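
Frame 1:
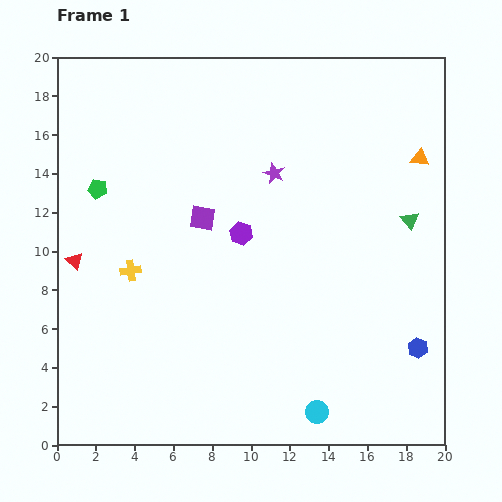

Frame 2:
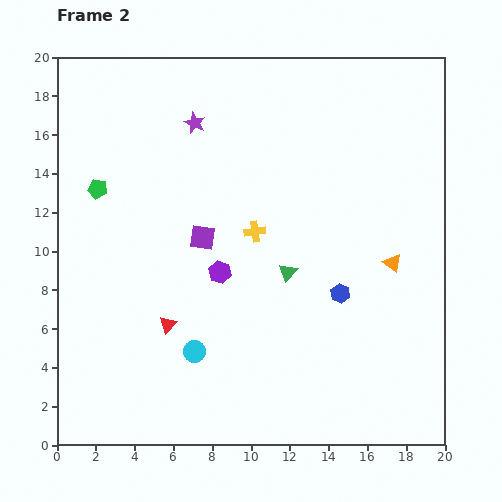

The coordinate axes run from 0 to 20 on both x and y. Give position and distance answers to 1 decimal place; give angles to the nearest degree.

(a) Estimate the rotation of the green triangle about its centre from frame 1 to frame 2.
20° clockwise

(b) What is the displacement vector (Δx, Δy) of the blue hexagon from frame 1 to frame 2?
(-4.0, 2.8)

The blue hexagon was at (18.6, 5.0) in frame 1 and (14.6, 7.8) in frame 2.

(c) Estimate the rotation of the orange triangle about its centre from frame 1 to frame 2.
31° clockwise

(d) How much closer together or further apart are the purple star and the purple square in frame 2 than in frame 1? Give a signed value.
+1.5

Distance in frame 1: 4.4. Distance in frame 2: 5.9.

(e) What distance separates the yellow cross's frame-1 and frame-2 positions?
6.7

The yellow cross moved from (3.8, 9.0) to (10.2, 11.0), a distance of √(6.4² + 2.0²) ≈ 6.7.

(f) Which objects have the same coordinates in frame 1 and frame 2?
the green pentagon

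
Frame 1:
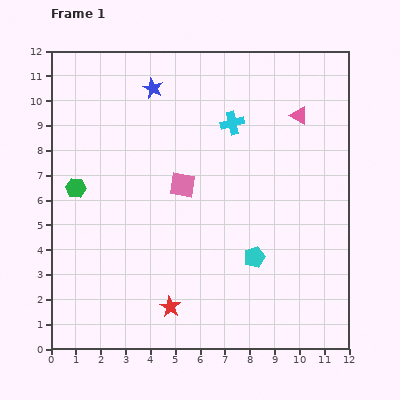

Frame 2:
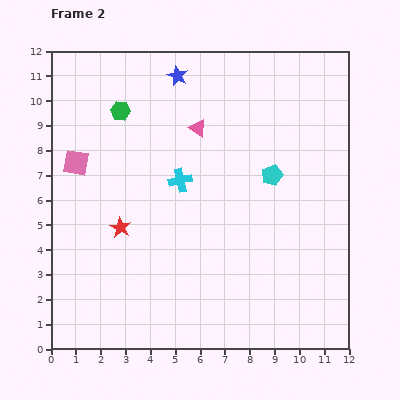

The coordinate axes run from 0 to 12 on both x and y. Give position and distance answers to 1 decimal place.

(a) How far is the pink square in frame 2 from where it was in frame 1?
4.4

The pink square moved from (5.3, 6.6) to (1.0, 7.5), a distance of √(4.3² + 0.9²) ≈ 4.4.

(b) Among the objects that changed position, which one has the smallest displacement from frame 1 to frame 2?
the blue star

(moved 1.1)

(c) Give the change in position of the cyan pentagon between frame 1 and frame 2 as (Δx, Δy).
(0.7, 3.3)

The cyan pentagon was at (8.2, 3.7) in frame 1 and (8.9, 7.0) in frame 2.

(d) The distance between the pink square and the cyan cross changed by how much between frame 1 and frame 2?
+1.1

Distance in frame 1: 3.2. Distance in frame 2: 4.3.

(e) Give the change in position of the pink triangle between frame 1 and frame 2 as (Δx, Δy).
(-4.1, -0.5)

The pink triangle was at (10.0, 9.4) in frame 1 and (5.9, 8.9) in frame 2.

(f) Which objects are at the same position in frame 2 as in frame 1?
none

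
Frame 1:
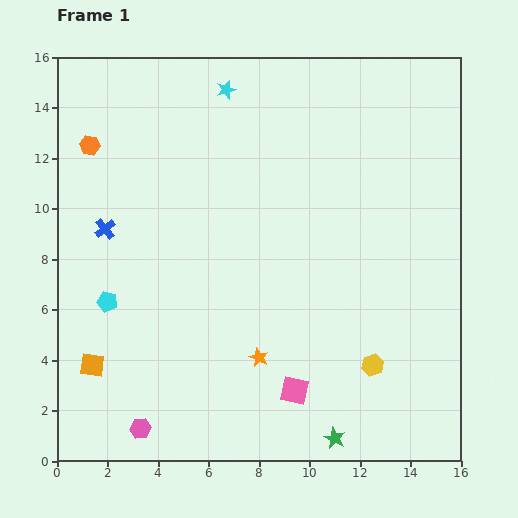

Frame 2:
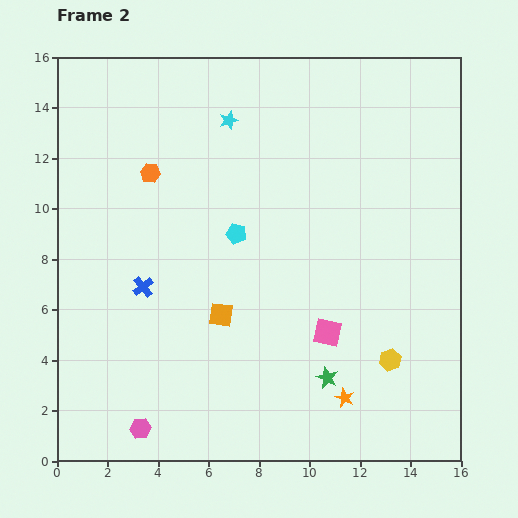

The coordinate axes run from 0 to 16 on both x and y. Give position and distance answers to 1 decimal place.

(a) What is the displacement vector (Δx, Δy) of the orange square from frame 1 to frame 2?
(5.1, 2.0)

The orange square was at (1.4, 3.8) in frame 1 and (6.5, 5.8) in frame 2.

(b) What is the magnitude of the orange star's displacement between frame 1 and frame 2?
3.8

The orange star moved from (8.0, 4.1) to (11.4, 2.5), a distance of √(3.4² + 1.6²) ≈ 3.8.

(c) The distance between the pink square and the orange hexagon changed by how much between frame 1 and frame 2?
-3.2

Distance in frame 1: 12.6. Distance in frame 2: 9.4.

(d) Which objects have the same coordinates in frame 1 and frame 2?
the pink hexagon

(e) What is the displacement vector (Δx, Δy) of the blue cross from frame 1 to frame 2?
(1.5, -2.3)

The blue cross was at (1.9, 9.2) in frame 1 and (3.4, 6.9) in frame 2.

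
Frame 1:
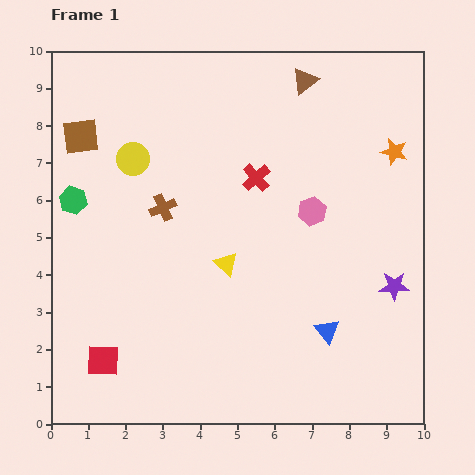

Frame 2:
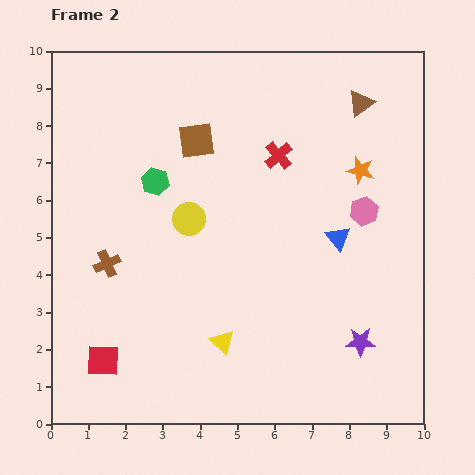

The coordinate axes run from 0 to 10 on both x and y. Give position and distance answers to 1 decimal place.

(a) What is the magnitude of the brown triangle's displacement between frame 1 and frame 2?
1.6

The brown triangle moved from (6.8, 9.2) to (8.3, 8.6), a distance of √(1.5² + 0.6²) ≈ 1.6.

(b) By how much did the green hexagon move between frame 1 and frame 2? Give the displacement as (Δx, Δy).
(2.2, 0.5)

The green hexagon was at (0.6, 6.0) in frame 1 and (2.8, 6.5) in frame 2.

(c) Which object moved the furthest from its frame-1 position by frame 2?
the brown square

(moved 3.1; next 2.5)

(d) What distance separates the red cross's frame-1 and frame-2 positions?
0.8

The red cross moved from (5.5, 6.6) to (6.1, 7.2), a distance of √(0.6² + 0.6²) ≈ 0.8.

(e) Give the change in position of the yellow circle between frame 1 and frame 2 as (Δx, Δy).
(1.5, -1.6)

The yellow circle was at (2.2, 7.1) in frame 1 and (3.7, 5.5) in frame 2.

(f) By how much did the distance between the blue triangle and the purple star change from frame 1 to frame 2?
+0.7

Distance in frame 1: 2.2. Distance in frame 2: 2.9.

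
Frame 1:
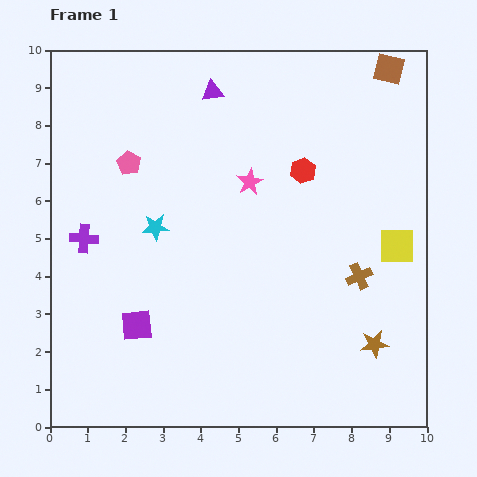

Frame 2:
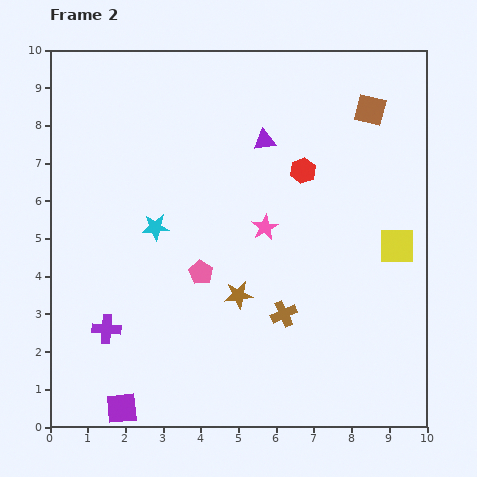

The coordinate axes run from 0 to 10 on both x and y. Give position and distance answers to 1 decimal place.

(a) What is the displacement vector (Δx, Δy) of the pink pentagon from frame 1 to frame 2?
(1.9, -2.9)

The pink pentagon was at (2.1, 7.0) in frame 1 and (4.0, 4.1) in frame 2.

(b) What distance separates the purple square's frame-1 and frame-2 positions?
2.2

The purple square moved from (2.3, 2.7) to (1.9, 0.5), a distance of √(0.4² + 2.2²) ≈ 2.2.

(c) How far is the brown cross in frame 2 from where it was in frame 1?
2.2

The brown cross moved from (8.2, 4.0) to (6.2, 3.0), a distance of √(2.0² + 1.0²) ≈ 2.2.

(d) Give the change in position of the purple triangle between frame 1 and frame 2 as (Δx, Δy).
(1.4, -1.3)

The purple triangle was at (4.3, 8.9) in frame 1 and (5.7, 7.6) in frame 2.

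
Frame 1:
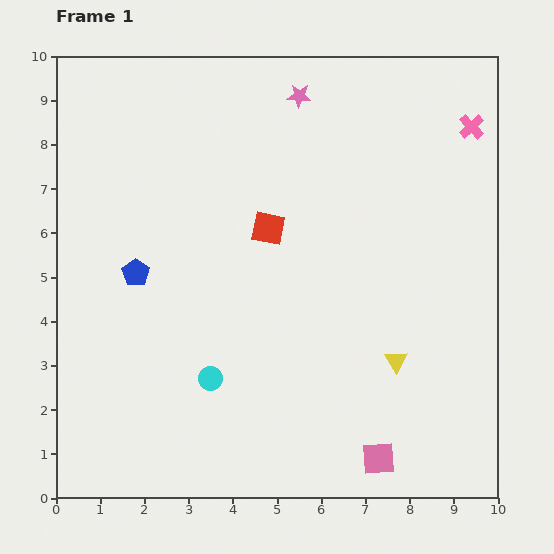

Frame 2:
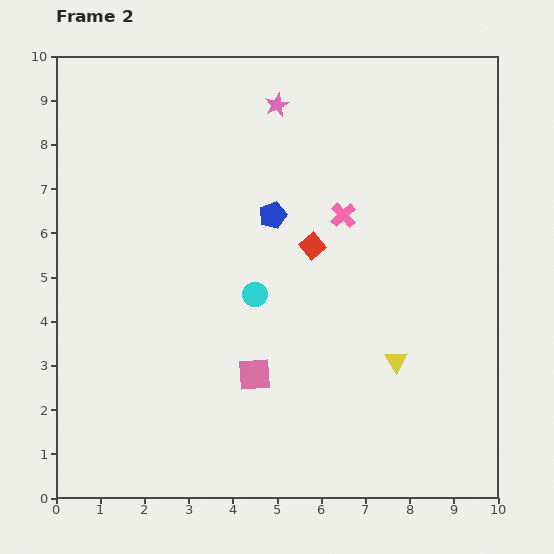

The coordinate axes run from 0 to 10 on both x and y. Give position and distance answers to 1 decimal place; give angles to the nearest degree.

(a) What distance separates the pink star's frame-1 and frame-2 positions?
0.5

The pink star moved from (5.5, 9.1) to (5.0, 8.9), a distance of √(0.5² + 0.2²) ≈ 0.5.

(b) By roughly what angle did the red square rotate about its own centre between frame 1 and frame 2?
39° clockwise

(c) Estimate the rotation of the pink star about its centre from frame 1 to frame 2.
29° counter-clockwise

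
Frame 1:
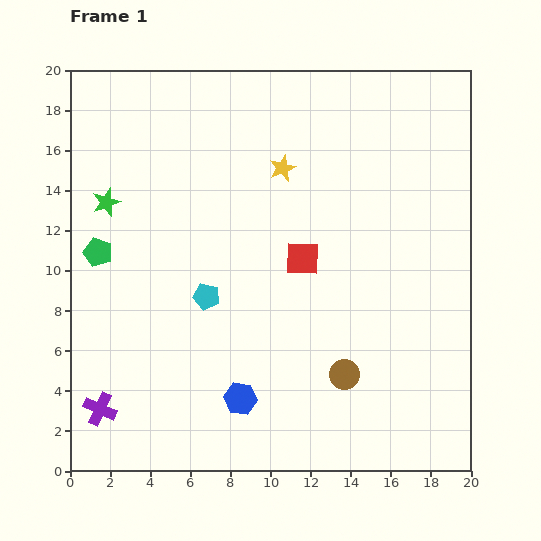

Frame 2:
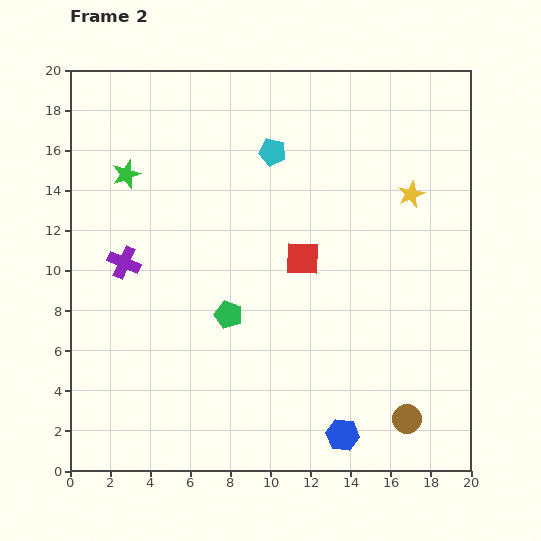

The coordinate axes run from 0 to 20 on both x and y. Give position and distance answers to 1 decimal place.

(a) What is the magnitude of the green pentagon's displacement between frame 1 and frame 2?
7.2

The green pentagon moved from (1.4, 10.9) to (7.9, 7.8), a distance of √(6.5² + 3.1²) ≈ 7.2.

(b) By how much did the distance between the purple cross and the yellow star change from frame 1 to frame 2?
-0.4

Distance in frame 1: 15.1. Distance in frame 2: 14.7.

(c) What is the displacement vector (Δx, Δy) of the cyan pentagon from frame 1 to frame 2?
(3.3, 7.2)

The cyan pentagon was at (6.8, 8.7) in frame 1 and (10.1, 15.9) in frame 2.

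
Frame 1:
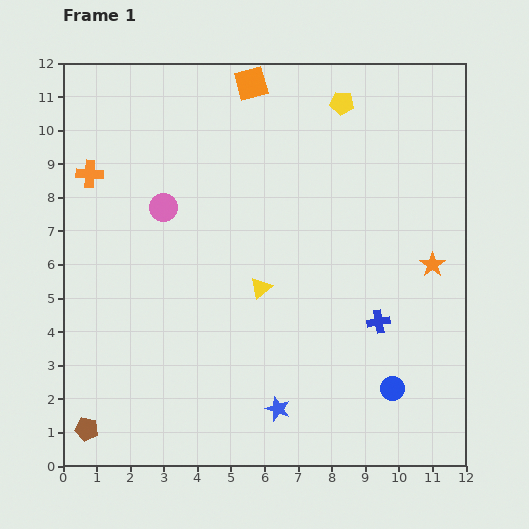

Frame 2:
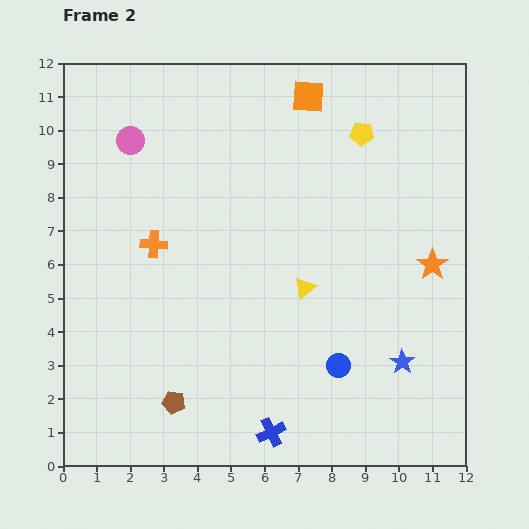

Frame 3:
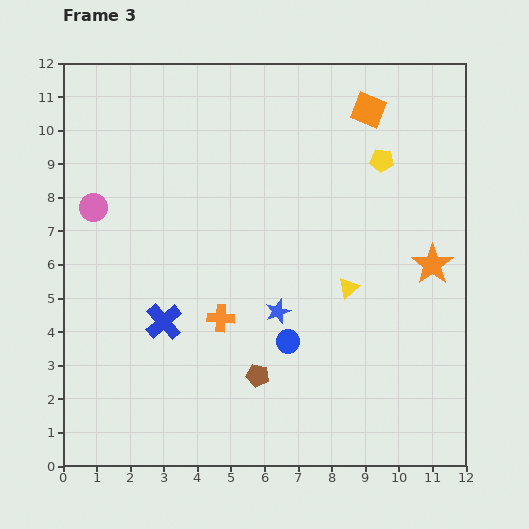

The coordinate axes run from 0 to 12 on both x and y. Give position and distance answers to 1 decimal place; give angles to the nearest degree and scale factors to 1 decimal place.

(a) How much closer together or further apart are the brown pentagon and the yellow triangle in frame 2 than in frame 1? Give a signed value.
-1.5

Distance in frame 1: 6.7. Distance in frame 2: 5.2.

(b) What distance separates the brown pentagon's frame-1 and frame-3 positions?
5.3

The brown pentagon moved from (0.7, 1.1) to (5.8, 2.7), a distance of √(5.1² + 1.6²) ≈ 5.3.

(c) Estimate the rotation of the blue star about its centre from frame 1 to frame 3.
31° clockwise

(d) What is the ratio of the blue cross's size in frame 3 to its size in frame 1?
1.6×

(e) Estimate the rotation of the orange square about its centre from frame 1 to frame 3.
37° clockwise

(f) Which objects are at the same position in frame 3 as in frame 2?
the orange star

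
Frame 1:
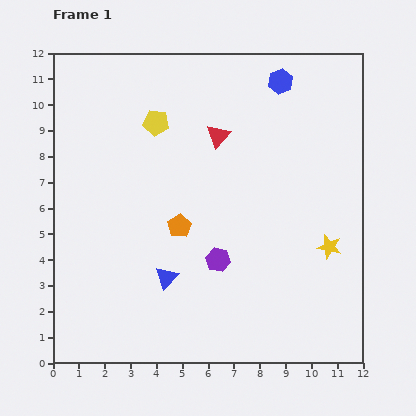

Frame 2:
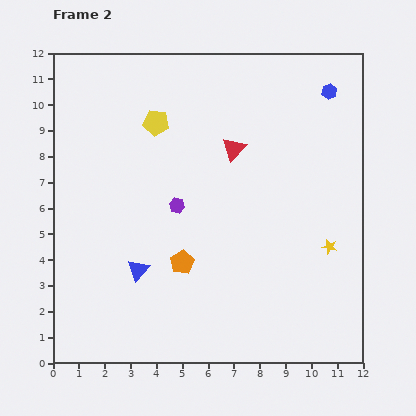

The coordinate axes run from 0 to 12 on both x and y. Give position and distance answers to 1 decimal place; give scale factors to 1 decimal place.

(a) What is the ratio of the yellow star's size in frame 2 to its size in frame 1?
0.6×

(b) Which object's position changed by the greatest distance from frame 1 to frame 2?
the purple hexagon

(moved 2.6; next 1.9)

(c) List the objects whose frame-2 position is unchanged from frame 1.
the yellow pentagon, the yellow star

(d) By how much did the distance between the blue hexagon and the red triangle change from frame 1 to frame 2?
+1.1

Distance in frame 1: 3.2. Distance in frame 2: 4.3.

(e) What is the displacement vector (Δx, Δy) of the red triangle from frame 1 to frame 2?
(0.6, -0.5)

The red triangle was at (6.4, 8.8) in frame 1 and (7.0, 8.3) in frame 2.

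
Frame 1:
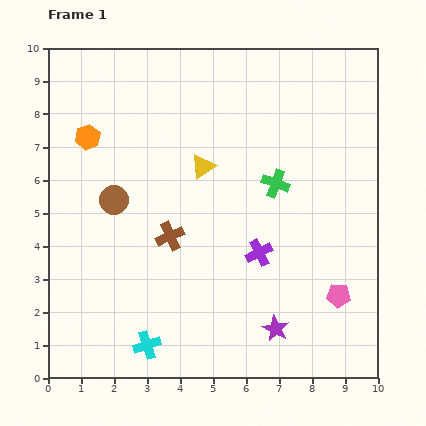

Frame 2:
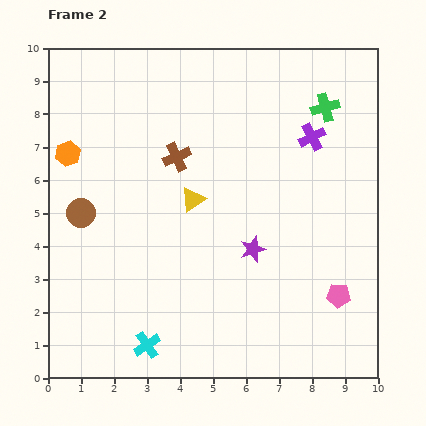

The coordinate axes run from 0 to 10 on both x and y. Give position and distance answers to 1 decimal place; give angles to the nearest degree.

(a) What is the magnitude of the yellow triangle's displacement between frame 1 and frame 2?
1.0

The yellow triangle moved from (4.7, 6.4) to (4.4, 5.4), a distance of √(0.3² + 1.0²) ≈ 1.0.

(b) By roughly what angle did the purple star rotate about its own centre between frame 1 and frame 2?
27° clockwise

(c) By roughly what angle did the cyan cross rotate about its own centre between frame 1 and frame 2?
15° counter-clockwise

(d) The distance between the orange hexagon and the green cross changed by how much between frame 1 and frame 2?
+2.0

Distance in frame 1: 5.9. Distance in frame 2: 7.9.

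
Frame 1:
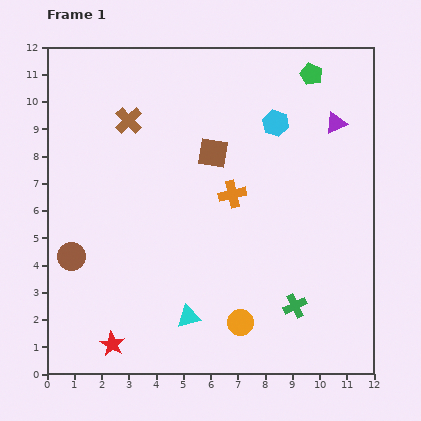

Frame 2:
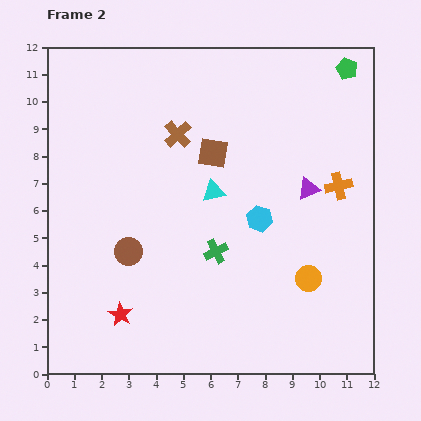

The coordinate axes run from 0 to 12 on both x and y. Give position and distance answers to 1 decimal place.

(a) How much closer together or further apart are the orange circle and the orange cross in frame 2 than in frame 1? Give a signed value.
-1.1

Distance in frame 1: 4.7. Distance in frame 2: 3.6.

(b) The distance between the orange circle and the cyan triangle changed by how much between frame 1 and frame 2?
+2.8

Distance in frame 1: 1.9. Distance in frame 2: 4.7.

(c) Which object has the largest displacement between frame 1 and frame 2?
the cyan triangle

(moved 4.7; next 3.9)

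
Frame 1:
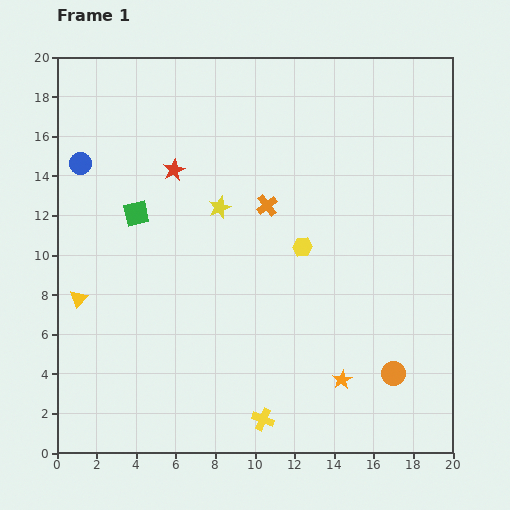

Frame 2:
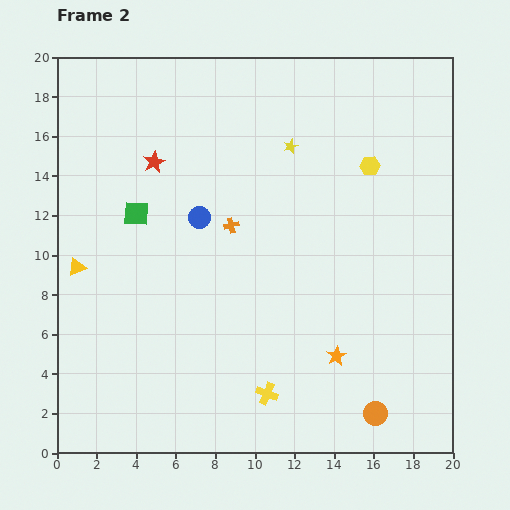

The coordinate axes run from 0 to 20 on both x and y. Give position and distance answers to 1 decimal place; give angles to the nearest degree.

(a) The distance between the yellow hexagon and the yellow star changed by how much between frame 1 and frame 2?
-0.6

Distance in frame 1: 4.7. Distance in frame 2: 4.1.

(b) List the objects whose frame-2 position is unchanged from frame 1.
the green square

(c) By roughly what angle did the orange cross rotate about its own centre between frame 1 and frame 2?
25° clockwise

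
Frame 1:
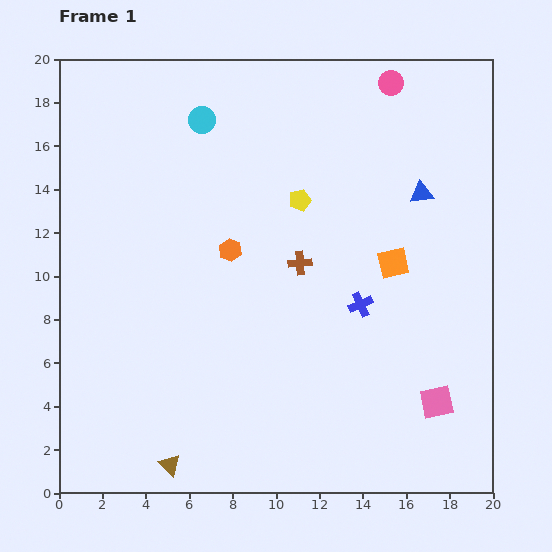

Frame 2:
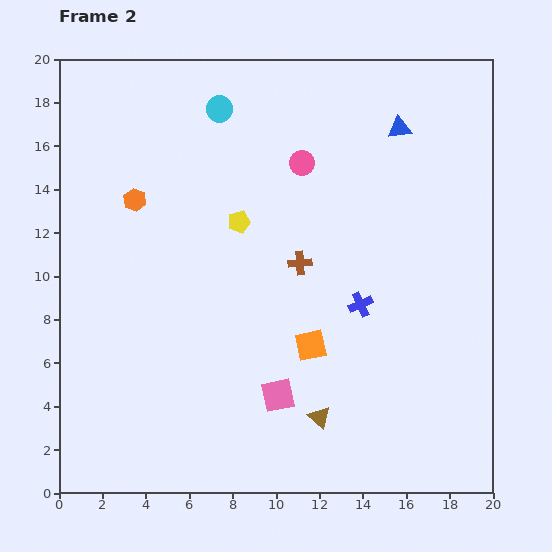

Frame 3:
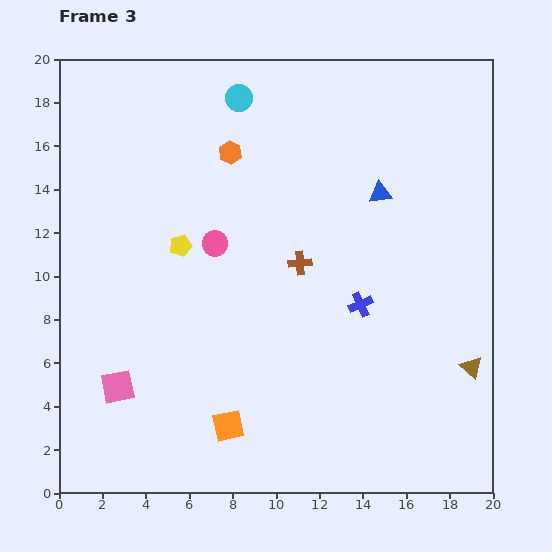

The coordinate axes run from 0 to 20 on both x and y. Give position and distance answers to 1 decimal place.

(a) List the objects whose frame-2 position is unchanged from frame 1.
the brown cross, the blue cross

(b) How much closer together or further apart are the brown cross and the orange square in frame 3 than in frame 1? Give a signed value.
+3.9

Distance in frame 1: 4.3. Distance in frame 3: 8.2.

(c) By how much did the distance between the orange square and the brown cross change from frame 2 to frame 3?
+4.4

Distance in frame 2: 3.8. Distance in frame 3: 8.2.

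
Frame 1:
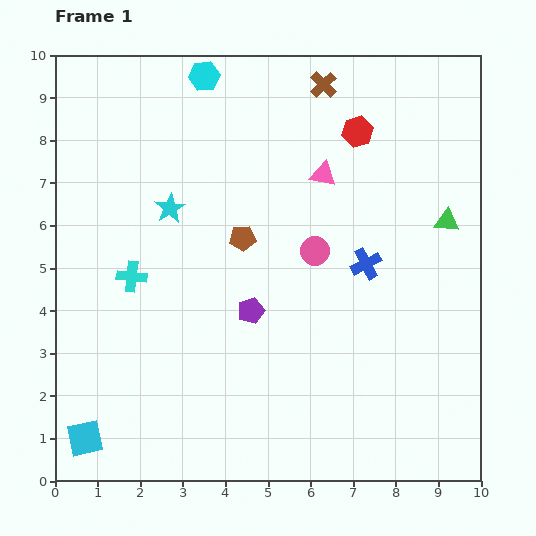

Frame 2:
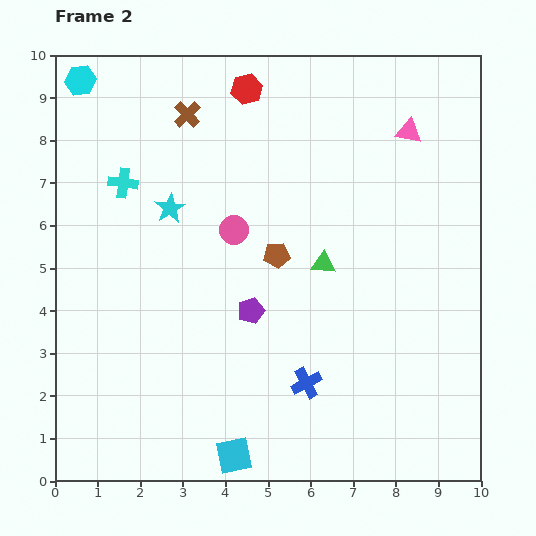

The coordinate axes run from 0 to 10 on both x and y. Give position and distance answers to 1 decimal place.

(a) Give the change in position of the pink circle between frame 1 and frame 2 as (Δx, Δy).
(-1.9, 0.5)

The pink circle was at (6.1, 5.4) in frame 1 and (4.2, 5.9) in frame 2.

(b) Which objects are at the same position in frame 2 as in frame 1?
the cyan star, the purple pentagon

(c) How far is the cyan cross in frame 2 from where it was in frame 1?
2.2

The cyan cross moved from (1.8, 4.8) to (1.6, 7.0), a distance of √(0.2² + 2.2²) ≈ 2.2.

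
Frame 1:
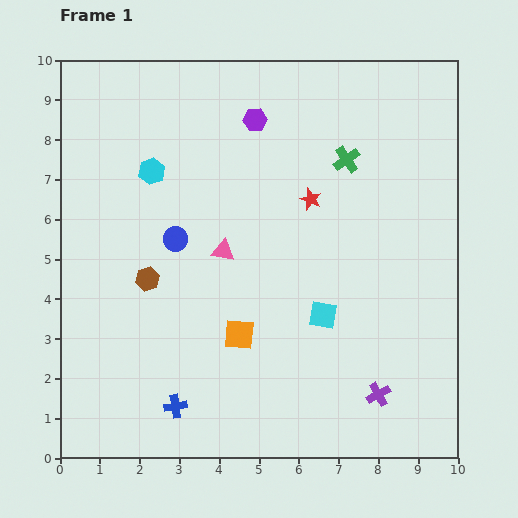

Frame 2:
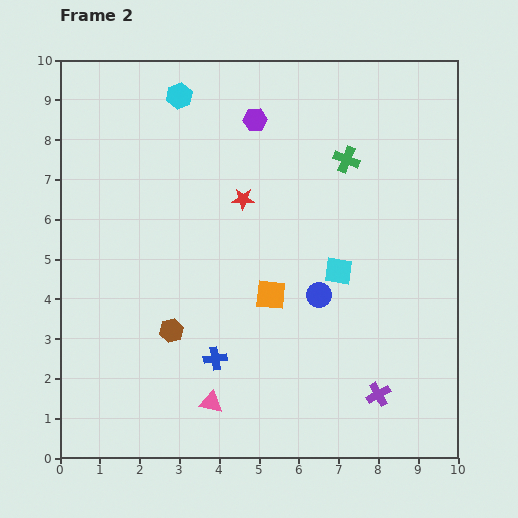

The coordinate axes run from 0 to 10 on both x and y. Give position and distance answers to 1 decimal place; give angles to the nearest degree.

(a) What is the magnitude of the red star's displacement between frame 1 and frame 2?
1.7

The red star moved from (6.3, 6.5) to (4.6, 6.5), a distance of √(1.7² + 0.0²) ≈ 1.7.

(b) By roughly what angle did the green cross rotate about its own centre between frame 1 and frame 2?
34° counter-clockwise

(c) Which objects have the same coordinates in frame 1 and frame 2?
the purple hexagon, the purple cross, the green cross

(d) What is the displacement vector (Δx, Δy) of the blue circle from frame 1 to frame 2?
(3.6, -1.4)

The blue circle was at (2.9, 5.5) in frame 1 and (6.5, 4.1) in frame 2.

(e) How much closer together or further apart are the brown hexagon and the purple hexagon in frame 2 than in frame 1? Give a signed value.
+0.9

Distance in frame 1: 4.8. Distance in frame 2: 5.7.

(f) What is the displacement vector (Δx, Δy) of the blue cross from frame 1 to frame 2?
(1.0, 1.2)

The blue cross was at (2.9, 1.3) in frame 1 and (3.9, 2.5) in frame 2.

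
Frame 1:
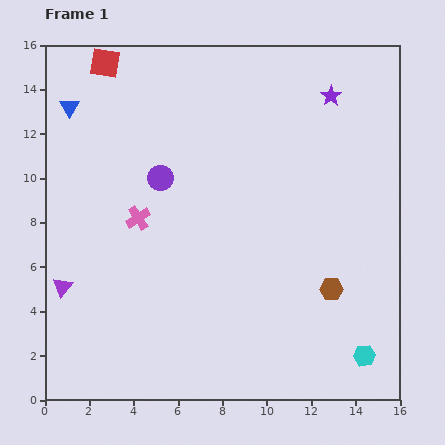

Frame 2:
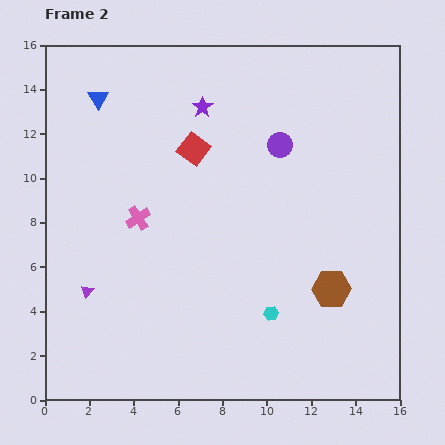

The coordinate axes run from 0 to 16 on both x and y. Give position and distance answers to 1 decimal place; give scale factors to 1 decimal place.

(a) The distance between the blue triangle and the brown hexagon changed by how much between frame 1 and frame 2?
-0.8

Distance in frame 1: 14.4. Distance in frame 2: 13.6.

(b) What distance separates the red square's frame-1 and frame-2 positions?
5.6

The red square moved from (2.7, 15.2) to (6.7, 11.3), a distance of √(4.0² + 3.9²) ≈ 5.6.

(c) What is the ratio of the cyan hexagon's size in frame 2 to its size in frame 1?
0.6×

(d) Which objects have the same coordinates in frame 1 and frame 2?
the pink cross, the brown hexagon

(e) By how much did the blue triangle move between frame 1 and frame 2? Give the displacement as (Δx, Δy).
(1.3, 0.4)

The blue triangle was at (1.1, 13.2) in frame 1 and (2.4, 13.6) in frame 2.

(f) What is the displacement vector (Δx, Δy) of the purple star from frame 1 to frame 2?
(-5.8, -0.5)

The purple star was at (12.9, 13.7) in frame 1 and (7.1, 13.2) in frame 2.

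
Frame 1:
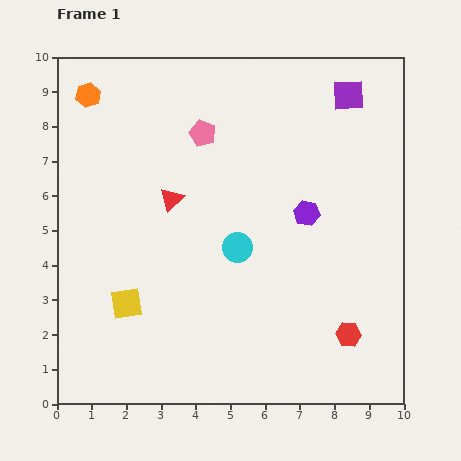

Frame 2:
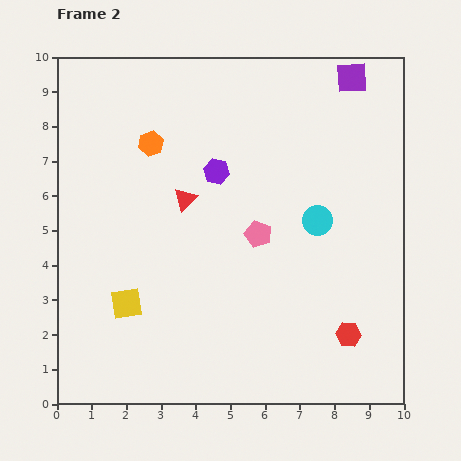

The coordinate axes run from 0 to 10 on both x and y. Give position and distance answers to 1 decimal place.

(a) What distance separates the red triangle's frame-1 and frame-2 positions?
0.4

The red triangle moved from (3.3, 5.9) to (3.7, 5.9), a distance of √(0.4² + 0.0²) ≈ 0.4.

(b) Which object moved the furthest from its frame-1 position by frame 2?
the pink pentagon

(moved 3.3; next 2.9)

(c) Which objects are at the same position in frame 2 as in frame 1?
the yellow square, the red hexagon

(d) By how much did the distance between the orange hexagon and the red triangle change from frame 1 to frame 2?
-1.9

Distance in frame 1: 3.8. Distance in frame 2: 1.9.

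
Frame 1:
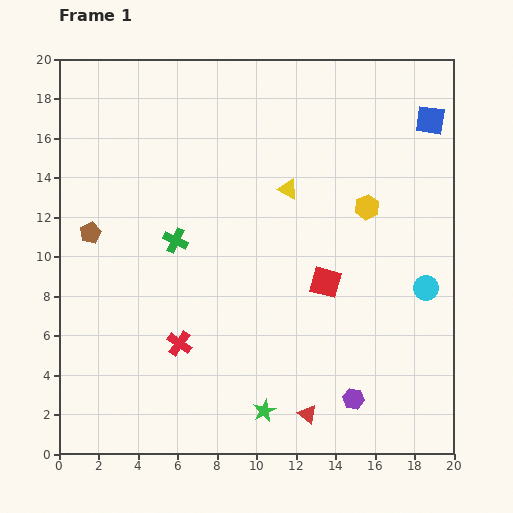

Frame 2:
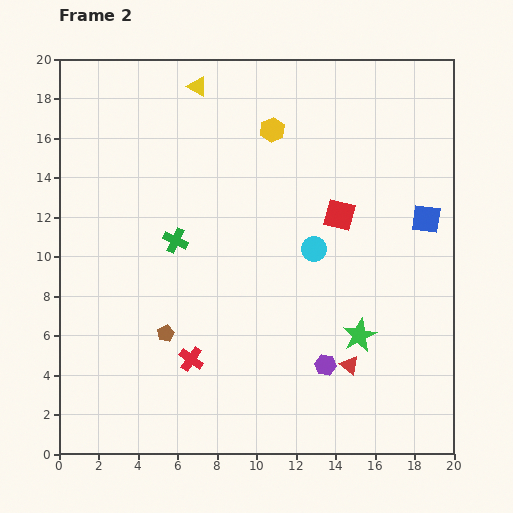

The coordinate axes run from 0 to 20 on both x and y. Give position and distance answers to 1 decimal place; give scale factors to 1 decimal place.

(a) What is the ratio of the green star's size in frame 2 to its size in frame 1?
1.5×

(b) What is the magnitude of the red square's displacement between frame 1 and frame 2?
3.5

The red square moved from (13.5, 8.7) to (14.2, 12.1), a distance of √(0.7² + 3.4²) ≈ 3.5.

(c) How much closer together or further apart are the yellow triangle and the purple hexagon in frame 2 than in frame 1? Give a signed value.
+4.4

Distance in frame 1: 11.1. Distance in frame 2: 15.5.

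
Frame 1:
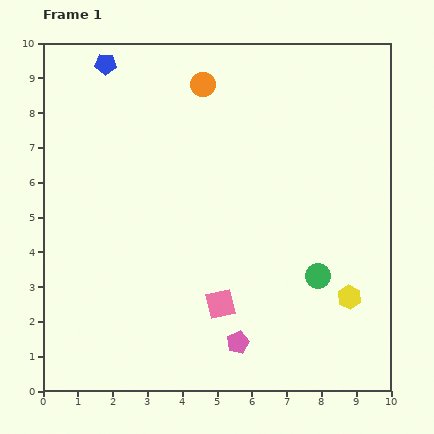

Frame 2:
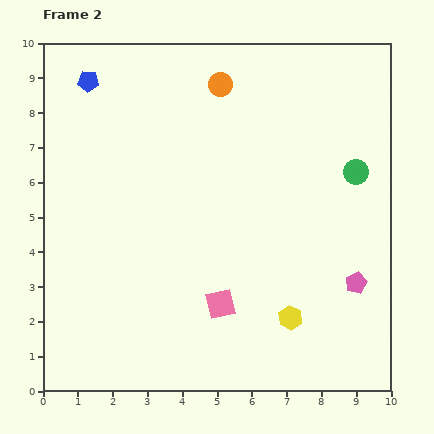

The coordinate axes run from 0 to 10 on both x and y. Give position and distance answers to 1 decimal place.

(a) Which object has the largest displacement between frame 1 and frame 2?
the pink pentagon

(moved 3.8; next 3.2)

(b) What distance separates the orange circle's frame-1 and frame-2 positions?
0.5

The orange circle moved from (4.6, 8.8) to (5.1, 8.8), a distance of √(0.5² + 0.0²) ≈ 0.5.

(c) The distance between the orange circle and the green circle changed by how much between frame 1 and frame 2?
-1.8

Distance in frame 1: 6.4. Distance in frame 2: 4.6.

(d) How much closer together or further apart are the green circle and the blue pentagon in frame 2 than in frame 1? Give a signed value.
-0.5

Distance in frame 1: 8.6. Distance in frame 2: 8.1.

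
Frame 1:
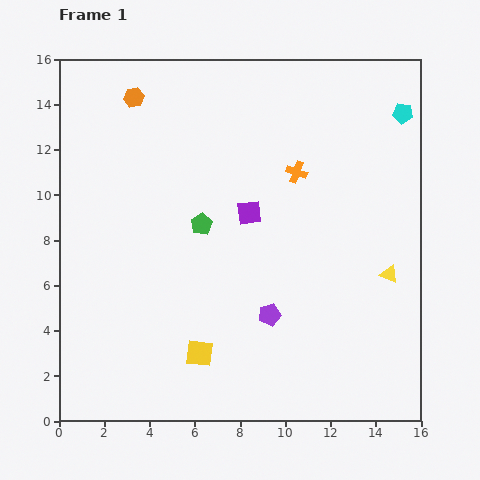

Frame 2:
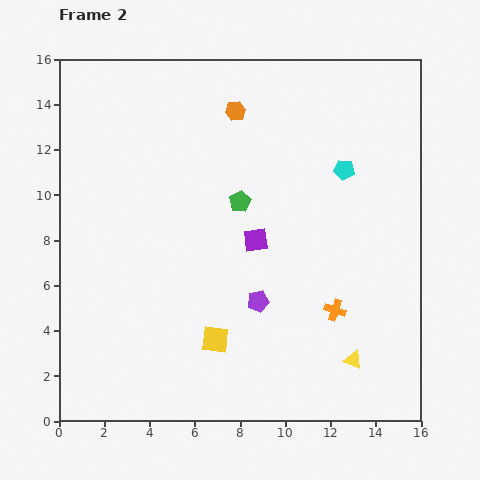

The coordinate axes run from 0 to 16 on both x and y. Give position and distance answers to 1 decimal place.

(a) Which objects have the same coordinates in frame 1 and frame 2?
none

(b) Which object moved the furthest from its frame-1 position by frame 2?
the orange cross

(moved 6.3; next 4.5)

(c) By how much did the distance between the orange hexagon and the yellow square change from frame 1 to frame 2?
-1.6

Distance in frame 1: 11.7. Distance in frame 2: 10.1.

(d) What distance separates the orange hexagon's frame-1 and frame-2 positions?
4.5

The orange hexagon moved from (3.3, 14.3) to (7.8, 13.7), a distance of √(4.5² + 0.6²) ≈ 4.5.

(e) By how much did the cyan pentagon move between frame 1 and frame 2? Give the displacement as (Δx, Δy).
(-2.6, -2.5)

The cyan pentagon was at (15.2, 13.6) in frame 1 and (12.6, 11.1) in frame 2.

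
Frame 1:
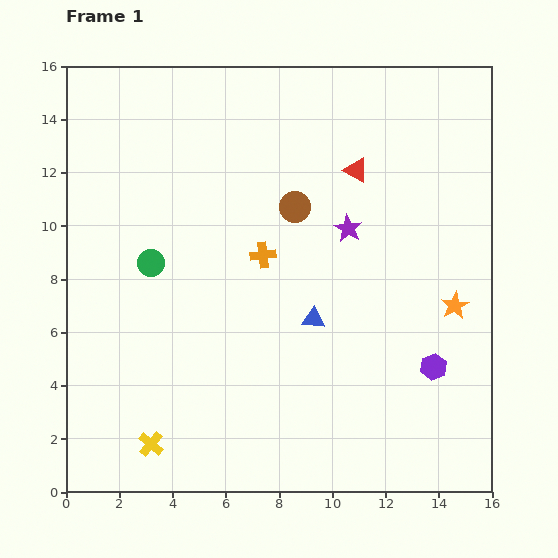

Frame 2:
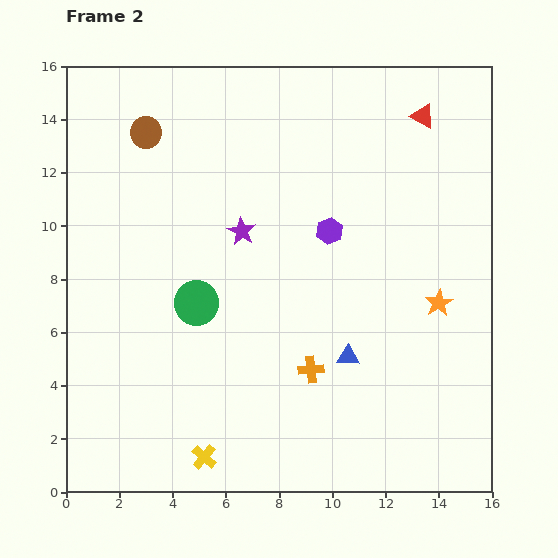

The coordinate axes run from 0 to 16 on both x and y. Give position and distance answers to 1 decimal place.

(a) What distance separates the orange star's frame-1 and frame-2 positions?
0.6

The orange star moved from (14.6, 7.0) to (14.0, 7.1), a distance of √(0.6² + 0.1²) ≈ 0.6.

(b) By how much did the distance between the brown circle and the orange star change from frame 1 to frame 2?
+5.7

Distance in frame 1: 7.0. Distance in frame 2: 12.7.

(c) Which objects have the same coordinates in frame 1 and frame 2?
none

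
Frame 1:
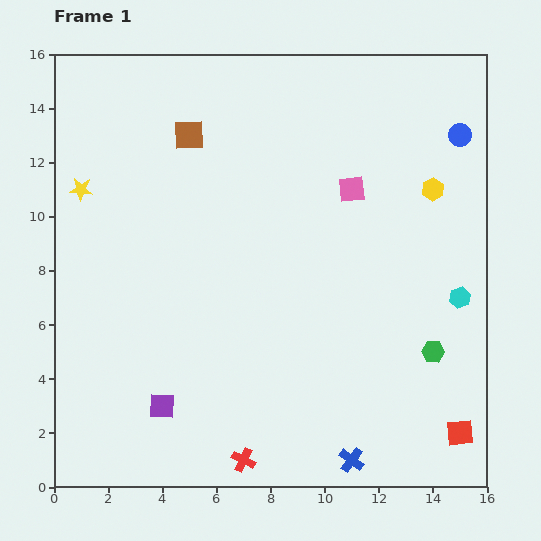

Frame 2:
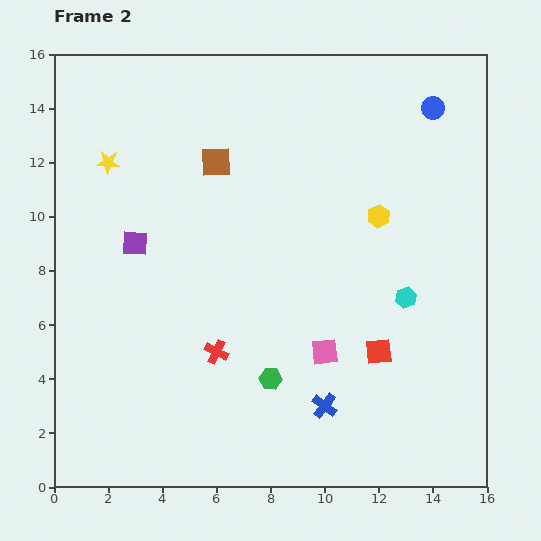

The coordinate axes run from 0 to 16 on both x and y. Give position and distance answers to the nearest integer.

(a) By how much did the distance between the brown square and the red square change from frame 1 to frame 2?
-6

Distance in frame 1: 15. Distance in frame 2: 9.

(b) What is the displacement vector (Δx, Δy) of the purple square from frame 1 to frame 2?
(-1, 6)

The purple square was at (4, 3) in frame 1 and (3, 9) in frame 2.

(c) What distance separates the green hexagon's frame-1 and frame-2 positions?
6

The green hexagon moved from (14, 5) to (8, 4), a distance of √(6² + 1²) ≈ 6.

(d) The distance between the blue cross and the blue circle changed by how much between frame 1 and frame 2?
-1

Distance in frame 1: 13. Distance in frame 2: 12.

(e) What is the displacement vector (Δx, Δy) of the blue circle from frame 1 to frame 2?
(-1, 1)

The blue circle was at (15, 13) in frame 1 and (14, 14) in frame 2.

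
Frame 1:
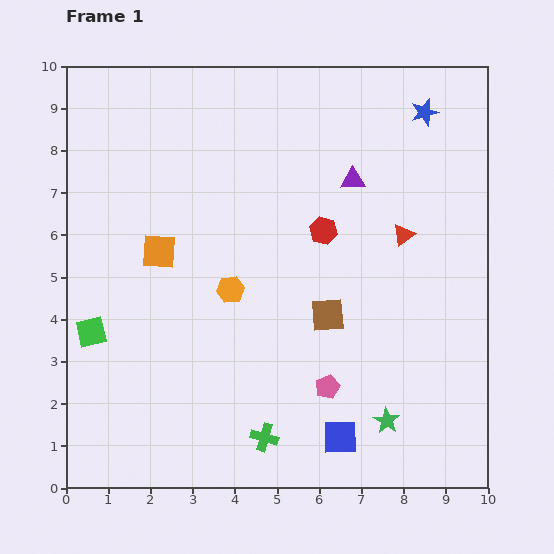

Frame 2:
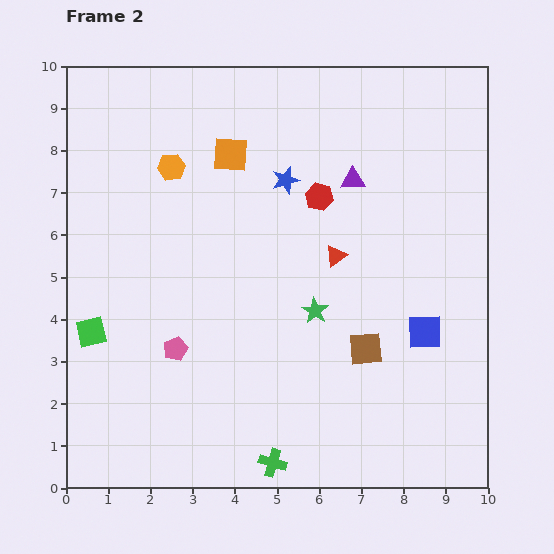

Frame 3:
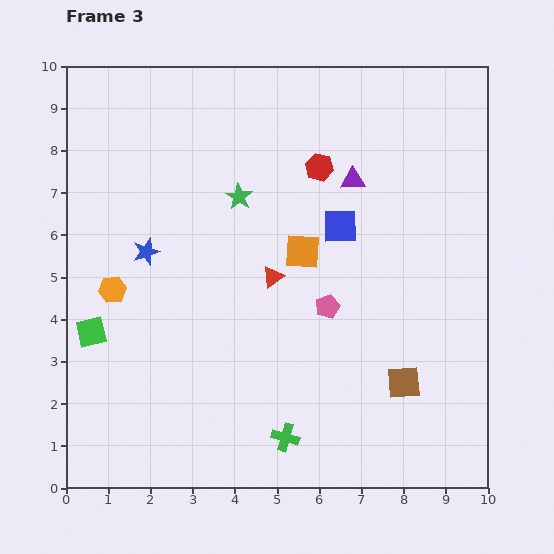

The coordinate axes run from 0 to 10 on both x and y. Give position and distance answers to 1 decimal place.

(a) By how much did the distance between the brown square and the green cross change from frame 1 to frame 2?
+0.2

Distance in frame 1: 3.3. Distance in frame 2: 3.5.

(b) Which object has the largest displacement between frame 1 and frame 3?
the blue star

(moved 7.4; next 6.4)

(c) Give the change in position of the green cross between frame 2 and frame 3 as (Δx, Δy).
(0.3, 0.6)

The green cross was at (4.9, 0.6) in frame 2 and (5.2, 1.2) in frame 3.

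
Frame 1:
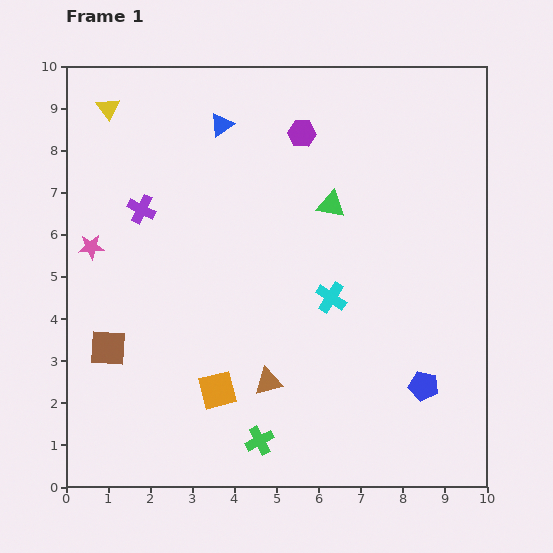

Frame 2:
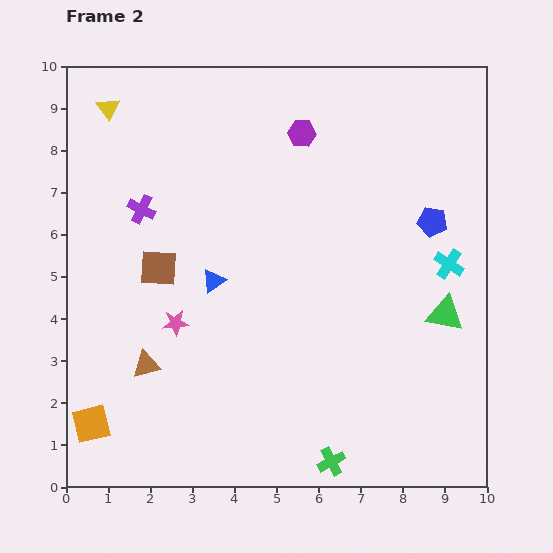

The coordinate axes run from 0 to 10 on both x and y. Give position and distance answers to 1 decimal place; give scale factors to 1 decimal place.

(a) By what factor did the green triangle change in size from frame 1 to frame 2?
1.4×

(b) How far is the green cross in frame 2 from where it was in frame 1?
1.8

The green cross moved from (4.6, 1.1) to (6.3, 0.6), a distance of √(1.7² + 0.5²) ≈ 1.8.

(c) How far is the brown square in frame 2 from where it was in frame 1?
2.2

The brown square moved from (1.0, 3.3) to (2.2, 5.2), a distance of √(1.2² + 1.9²) ≈ 2.2.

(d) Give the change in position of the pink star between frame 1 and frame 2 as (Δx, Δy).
(2.0, -1.8)

The pink star was at (0.6, 5.7) in frame 1 and (2.6, 3.9) in frame 2.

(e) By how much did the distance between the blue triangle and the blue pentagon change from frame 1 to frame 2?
-2.4

Distance in frame 1: 7.8. Distance in frame 2: 5.4.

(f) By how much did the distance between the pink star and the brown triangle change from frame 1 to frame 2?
-4.1

Distance in frame 1: 5.3. Distance in frame 2: 1.2.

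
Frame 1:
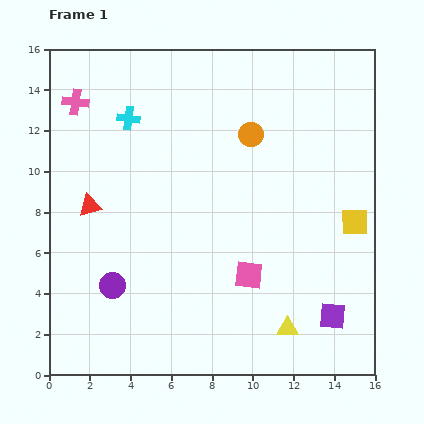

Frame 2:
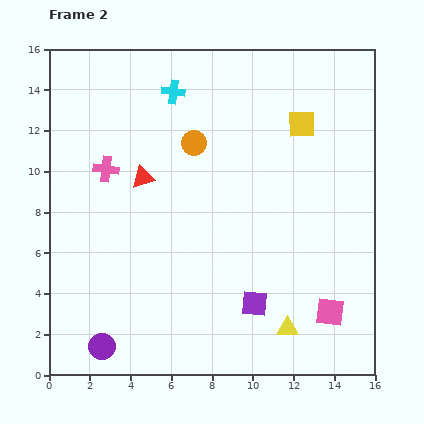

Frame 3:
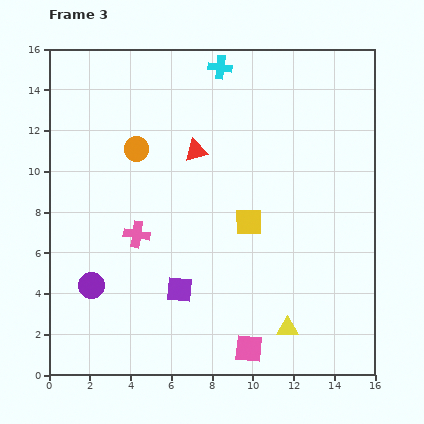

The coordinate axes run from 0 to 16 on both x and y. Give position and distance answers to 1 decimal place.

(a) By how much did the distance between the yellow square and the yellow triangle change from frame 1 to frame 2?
+3.8

Distance in frame 1: 6.2. Distance in frame 2: 10.0.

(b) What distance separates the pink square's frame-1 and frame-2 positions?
4.4

The pink square moved from (9.8, 4.9) to (13.8, 3.1), a distance of √(4.0² + 1.8²) ≈ 4.4.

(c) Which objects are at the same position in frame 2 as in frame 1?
the yellow triangle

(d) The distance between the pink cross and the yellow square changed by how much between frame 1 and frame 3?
-9.4

Distance in frame 1: 14.9. Distance in frame 3: 5.5.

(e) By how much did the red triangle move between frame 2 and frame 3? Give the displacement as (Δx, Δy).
(2.6, 1.3)

The red triangle was at (4.6, 9.7) in frame 2 and (7.2, 11.0) in frame 3.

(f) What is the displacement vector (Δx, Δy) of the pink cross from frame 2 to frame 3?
(1.5, -3.2)

The pink cross was at (2.8, 10.1) in frame 2 and (4.3, 6.9) in frame 3.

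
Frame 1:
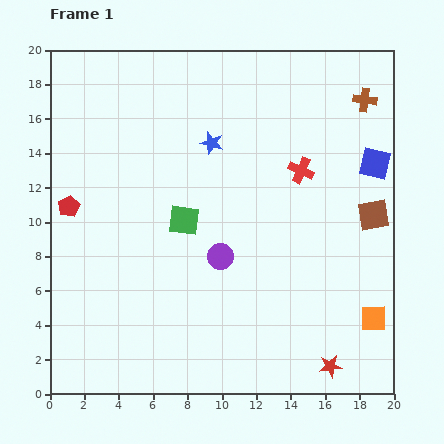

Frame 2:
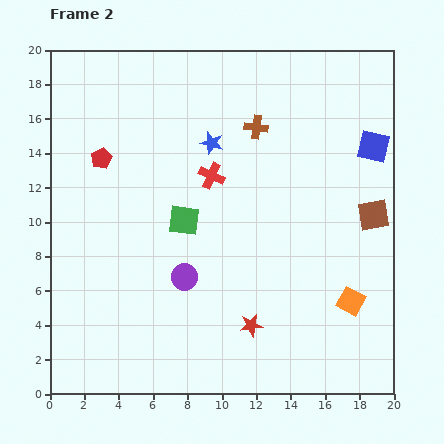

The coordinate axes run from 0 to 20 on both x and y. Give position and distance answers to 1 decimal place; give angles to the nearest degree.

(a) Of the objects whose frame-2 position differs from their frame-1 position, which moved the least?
the blue square

(moved 1.0)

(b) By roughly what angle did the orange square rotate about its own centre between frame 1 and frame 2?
29° clockwise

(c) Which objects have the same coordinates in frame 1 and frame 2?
the green square, the brown square, the blue star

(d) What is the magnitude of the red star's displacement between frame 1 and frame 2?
5.2

The red star moved from (16.3, 1.6) to (11.7, 4.0), a distance of √(4.6² + 2.4²) ≈ 5.2.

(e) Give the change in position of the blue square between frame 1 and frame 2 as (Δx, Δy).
(-0.1, 1.0)

The blue square was at (18.9, 13.4) in frame 1 and (18.8, 14.4) in frame 2.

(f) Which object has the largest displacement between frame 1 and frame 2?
the brown cross

(moved 6.5; next 5.2)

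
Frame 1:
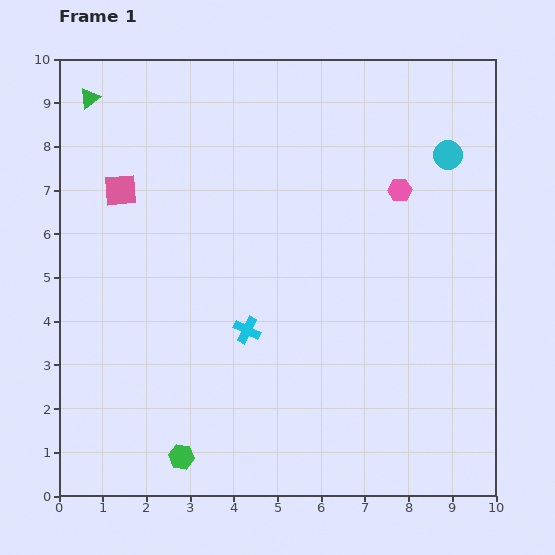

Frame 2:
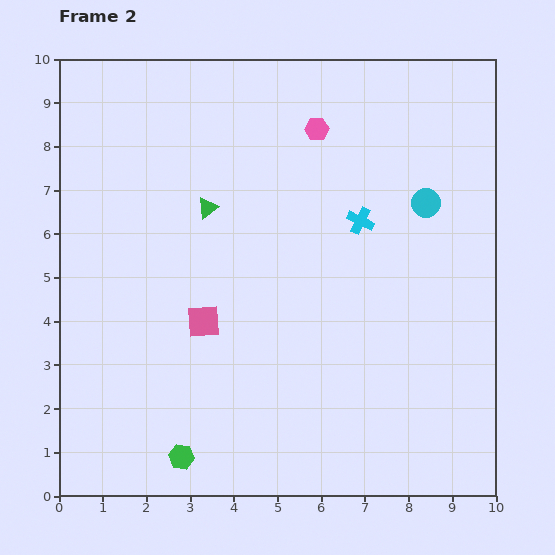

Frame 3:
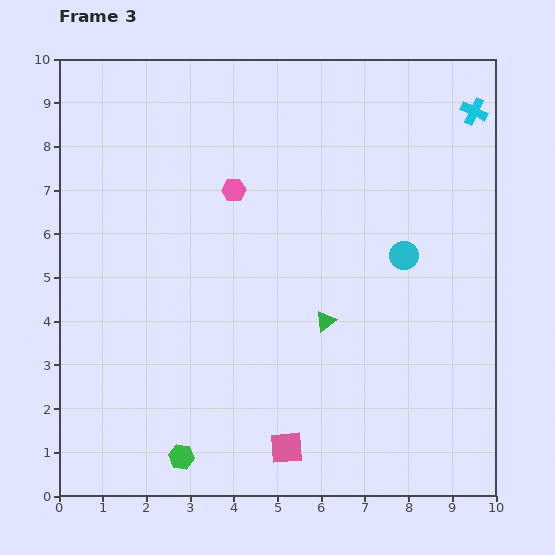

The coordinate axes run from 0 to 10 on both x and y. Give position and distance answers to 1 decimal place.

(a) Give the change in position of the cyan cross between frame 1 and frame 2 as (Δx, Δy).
(2.6, 2.5)

The cyan cross was at (4.3, 3.8) in frame 1 and (6.9, 6.3) in frame 2.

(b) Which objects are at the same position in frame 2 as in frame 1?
the green hexagon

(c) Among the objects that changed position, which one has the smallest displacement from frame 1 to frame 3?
the cyan circle

(moved 2.5)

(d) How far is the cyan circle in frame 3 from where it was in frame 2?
1.3

The cyan circle moved from (8.4, 6.7) to (7.9, 5.5), a distance of √(0.5² + 1.2²) ≈ 1.3.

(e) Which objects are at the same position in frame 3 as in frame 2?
the green hexagon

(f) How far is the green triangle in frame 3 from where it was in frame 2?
3.7

The green triangle moved from (3.4, 6.6) to (6.1, 4.0), a distance of √(2.7² + 2.6²) ≈ 3.7.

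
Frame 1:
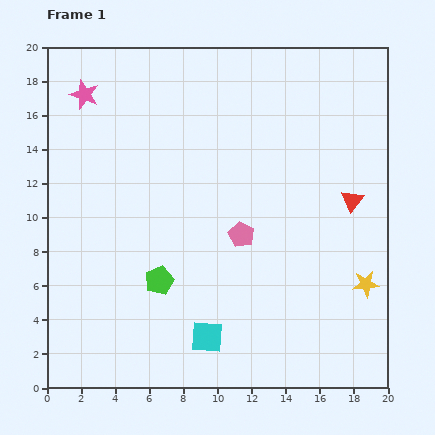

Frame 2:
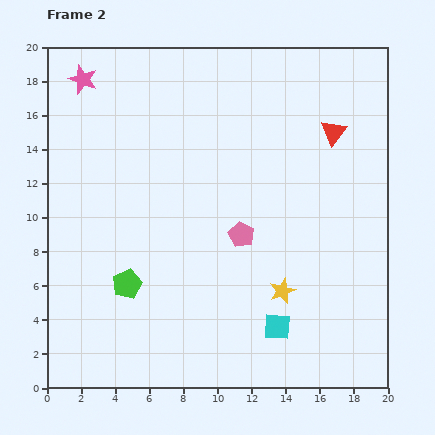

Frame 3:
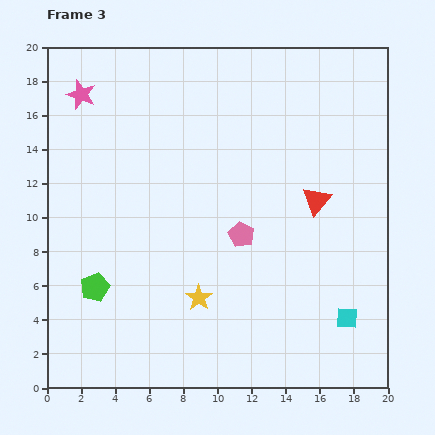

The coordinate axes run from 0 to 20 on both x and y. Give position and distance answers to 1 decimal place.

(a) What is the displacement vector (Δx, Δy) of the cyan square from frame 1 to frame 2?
(4.1, 0.6)

The cyan square was at (9.4, 3.0) in frame 1 and (13.5, 3.6) in frame 2.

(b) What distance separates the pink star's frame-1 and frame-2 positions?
0.9

The pink star moved from (2.2, 17.2) to (2.1, 18.1), a distance of √(0.1² + 0.9²) ≈ 0.9.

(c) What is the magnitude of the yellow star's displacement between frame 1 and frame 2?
4.9

The yellow star moved from (18.7, 6.1) to (13.8, 5.7), a distance of √(4.9² + 0.4²) ≈ 4.9.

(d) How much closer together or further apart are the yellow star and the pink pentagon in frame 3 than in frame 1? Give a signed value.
-3.4

Distance in frame 1: 7.9. Distance in frame 3: 4.5.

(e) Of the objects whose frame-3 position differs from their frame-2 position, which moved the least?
the pink star

(moved 0.9)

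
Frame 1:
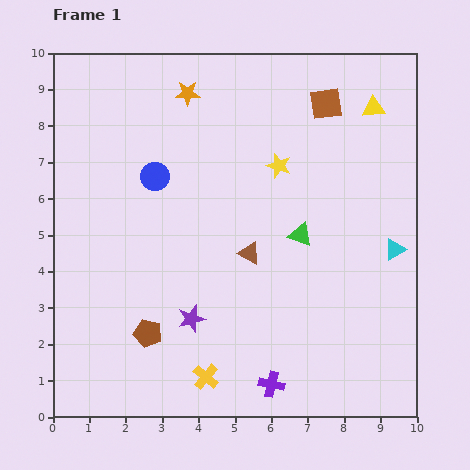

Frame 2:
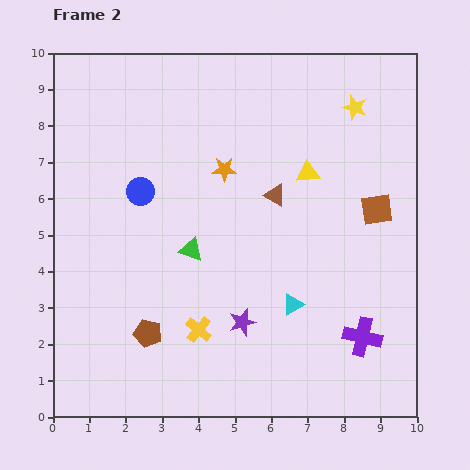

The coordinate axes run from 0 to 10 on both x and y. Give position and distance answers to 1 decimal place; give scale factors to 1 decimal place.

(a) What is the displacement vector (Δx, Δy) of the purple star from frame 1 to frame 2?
(1.4, -0.1)

The purple star was at (3.8, 2.7) in frame 1 and (5.2, 2.6) in frame 2.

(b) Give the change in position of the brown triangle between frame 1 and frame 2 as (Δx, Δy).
(0.7, 1.6)

The brown triangle was at (5.4, 4.5) in frame 1 and (6.1, 6.1) in frame 2.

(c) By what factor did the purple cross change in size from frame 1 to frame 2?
1.5×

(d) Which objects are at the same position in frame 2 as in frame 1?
the brown pentagon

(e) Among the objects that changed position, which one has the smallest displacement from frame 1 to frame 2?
the blue circle

(moved 0.6)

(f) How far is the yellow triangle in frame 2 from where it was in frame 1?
2.5

The yellow triangle moved from (8.8, 8.5) to (7.0, 6.7), a distance of √(1.8² + 1.8²) ≈ 2.5.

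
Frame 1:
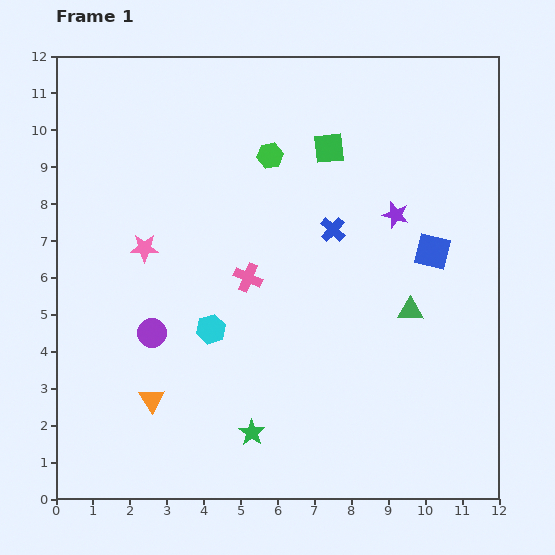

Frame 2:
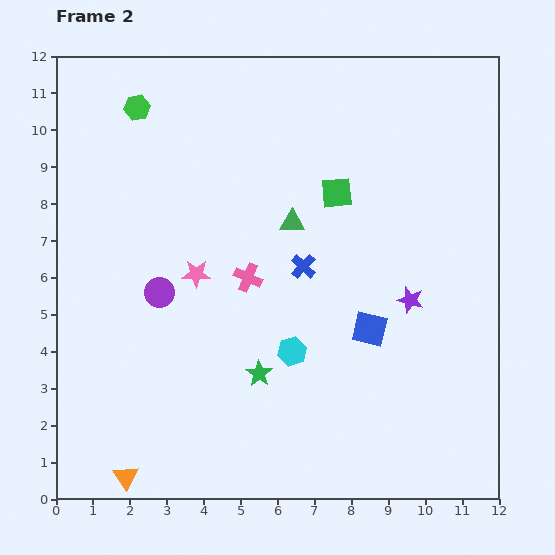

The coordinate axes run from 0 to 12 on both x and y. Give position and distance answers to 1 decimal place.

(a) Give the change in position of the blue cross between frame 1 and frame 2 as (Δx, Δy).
(-0.8, -1.0)

The blue cross was at (7.5, 7.3) in frame 1 and (6.7, 6.3) in frame 2.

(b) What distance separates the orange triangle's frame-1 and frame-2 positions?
2.2

The orange triangle moved from (2.6, 2.7) to (1.9, 0.6), a distance of √(0.7² + 2.1²) ≈ 2.2.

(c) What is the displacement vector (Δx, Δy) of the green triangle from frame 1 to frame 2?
(-3.2, 2.4)

The green triangle was at (9.6, 5.1) in frame 1 and (6.4, 7.5) in frame 2.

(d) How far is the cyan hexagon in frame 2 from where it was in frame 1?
2.3

The cyan hexagon moved from (4.2, 4.6) to (6.4, 4.0), a distance of √(2.2² + 0.6²) ≈ 2.3.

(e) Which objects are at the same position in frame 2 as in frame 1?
the pink cross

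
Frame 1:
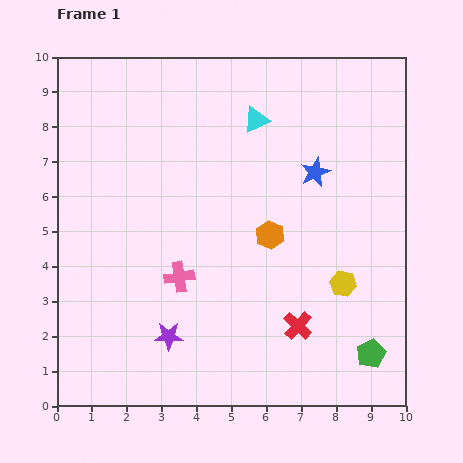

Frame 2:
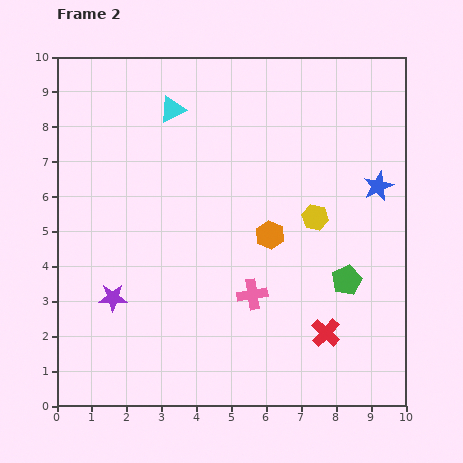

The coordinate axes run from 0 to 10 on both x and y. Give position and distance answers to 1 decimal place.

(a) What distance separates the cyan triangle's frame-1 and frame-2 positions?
2.4

The cyan triangle moved from (5.7, 8.2) to (3.3, 8.5), a distance of √(2.4² + 0.3²) ≈ 2.4.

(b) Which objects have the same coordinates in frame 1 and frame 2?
the orange hexagon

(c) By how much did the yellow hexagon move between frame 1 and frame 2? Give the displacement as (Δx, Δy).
(-0.8, 1.9)

The yellow hexagon was at (8.2, 3.5) in frame 1 and (7.4, 5.4) in frame 2.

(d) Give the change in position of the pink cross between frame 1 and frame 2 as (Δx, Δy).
(2.1, -0.5)

The pink cross was at (3.5, 3.7) in frame 1 and (5.6, 3.2) in frame 2.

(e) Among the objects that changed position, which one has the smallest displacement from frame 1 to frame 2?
the red cross

(moved 0.8)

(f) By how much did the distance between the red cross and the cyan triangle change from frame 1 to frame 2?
+1.8

Distance in frame 1: 6.0. Distance in frame 2: 7.8.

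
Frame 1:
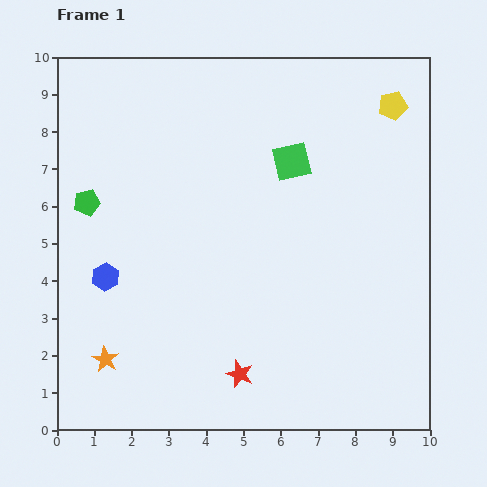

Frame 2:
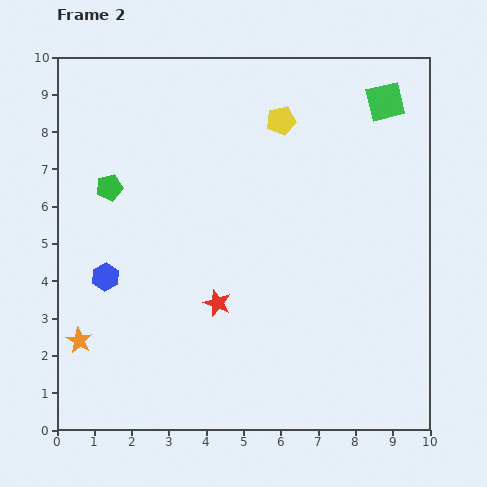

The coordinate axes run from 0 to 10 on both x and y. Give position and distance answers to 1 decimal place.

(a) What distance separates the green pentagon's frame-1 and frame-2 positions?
0.7

The green pentagon moved from (0.8, 6.1) to (1.4, 6.5), a distance of √(0.6² + 0.4²) ≈ 0.7.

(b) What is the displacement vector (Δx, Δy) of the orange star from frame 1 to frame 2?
(-0.7, 0.5)

The orange star was at (1.3, 1.9) in frame 1 and (0.6, 2.4) in frame 2.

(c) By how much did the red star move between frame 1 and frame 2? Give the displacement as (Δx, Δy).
(-0.6, 1.9)

The red star was at (4.9, 1.5) in frame 1 and (4.3, 3.4) in frame 2.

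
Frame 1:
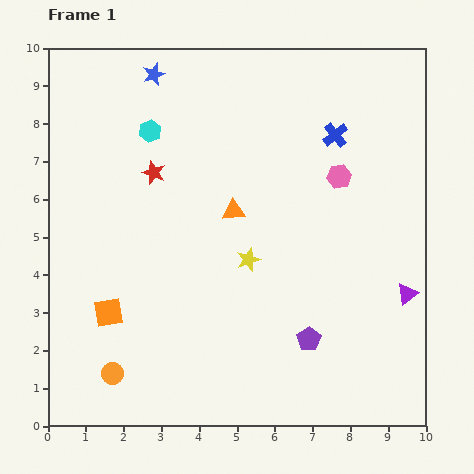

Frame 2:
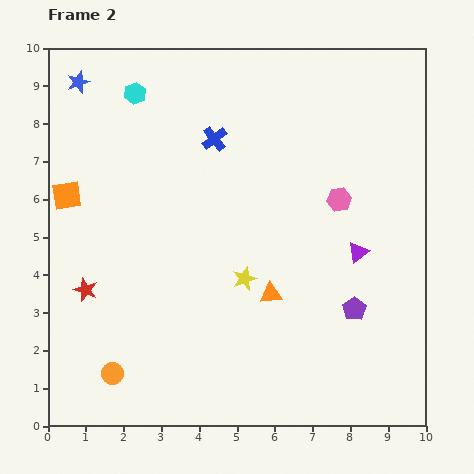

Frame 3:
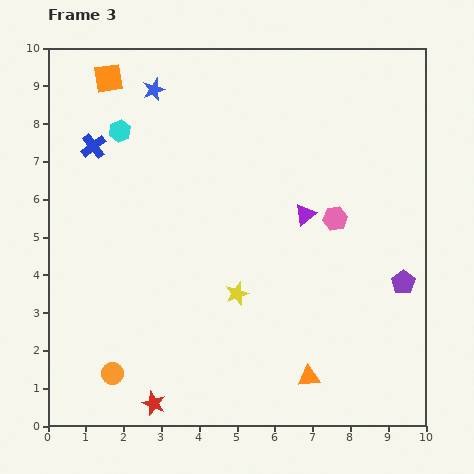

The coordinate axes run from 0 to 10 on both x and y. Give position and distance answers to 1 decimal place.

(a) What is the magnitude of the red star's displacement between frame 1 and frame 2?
3.6

The red star moved from (2.8, 6.7) to (1.0, 3.6), a distance of √(1.8² + 3.1²) ≈ 3.6.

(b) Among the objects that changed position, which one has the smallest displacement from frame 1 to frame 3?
the blue star

(moved 0.4)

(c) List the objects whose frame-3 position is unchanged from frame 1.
the orange circle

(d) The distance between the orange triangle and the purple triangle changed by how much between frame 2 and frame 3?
+1.8

Distance in frame 2: 2.5. Distance in frame 3: 4.3.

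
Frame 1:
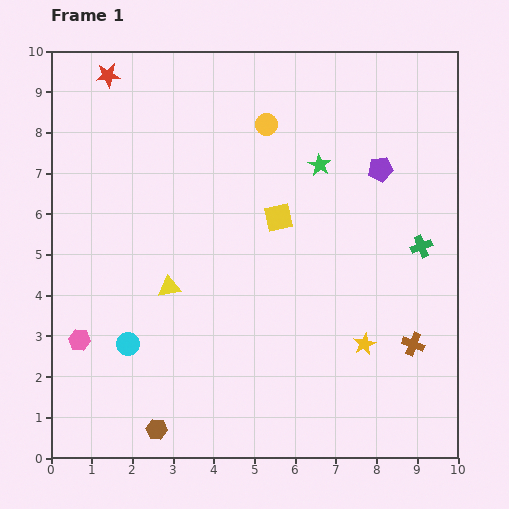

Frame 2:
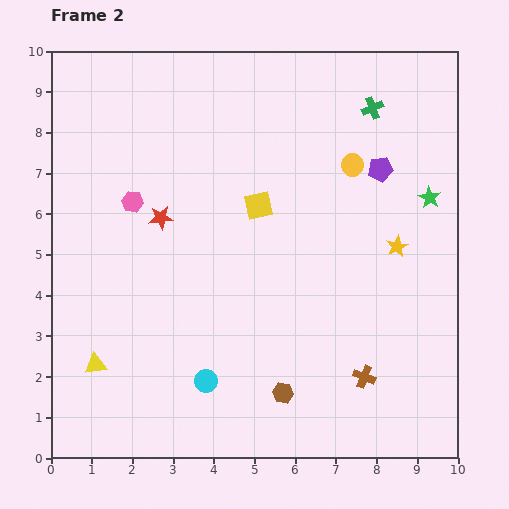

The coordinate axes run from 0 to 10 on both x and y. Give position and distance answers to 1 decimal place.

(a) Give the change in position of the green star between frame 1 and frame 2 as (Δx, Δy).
(2.7, -0.8)

The green star was at (6.6, 7.2) in frame 1 and (9.3, 6.4) in frame 2.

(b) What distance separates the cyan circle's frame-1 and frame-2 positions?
2.1

The cyan circle moved from (1.9, 2.8) to (3.8, 1.9), a distance of √(1.9² + 0.9²) ≈ 2.1.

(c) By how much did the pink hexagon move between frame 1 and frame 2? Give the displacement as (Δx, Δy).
(1.3, 3.4)

The pink hexagon was at (0.7, 2.9) in frame 1 and (2.0, 6.3) in frame 2.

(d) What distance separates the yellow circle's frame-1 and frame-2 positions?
2.3

The yellow circle moved from (5.3, 8.2) to (7.4, 7.2), a distance of √(2.1² + 1.0²) ≈ 2.3.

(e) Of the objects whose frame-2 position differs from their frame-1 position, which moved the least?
the yellow square

(moved 0.6)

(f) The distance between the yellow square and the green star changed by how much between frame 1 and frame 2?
+2.6

Distance in frame 1: 1.6. Distance in frame 2: 4.2.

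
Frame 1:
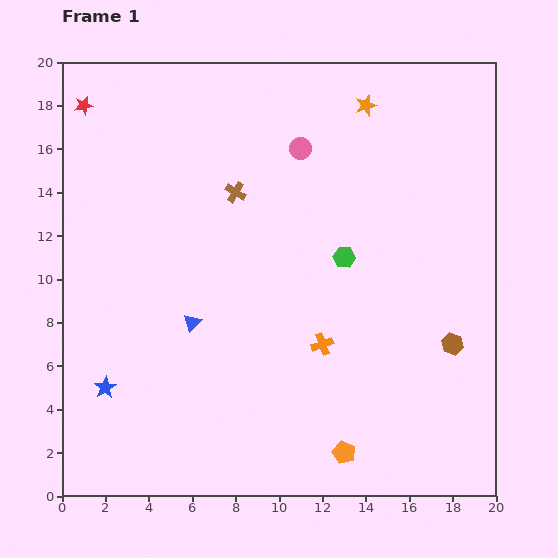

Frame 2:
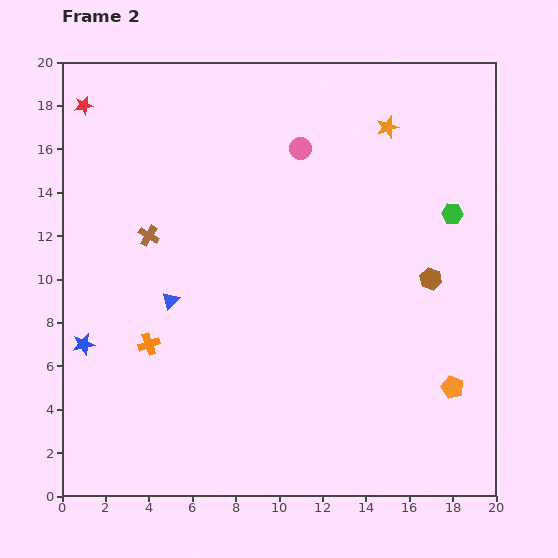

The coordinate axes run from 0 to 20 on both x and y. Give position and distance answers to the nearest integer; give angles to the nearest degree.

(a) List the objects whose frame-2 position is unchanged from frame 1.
the red star, the pink circle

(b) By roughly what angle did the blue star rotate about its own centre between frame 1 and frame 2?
19° clockwise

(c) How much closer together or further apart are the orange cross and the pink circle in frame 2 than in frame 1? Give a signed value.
+2

Distance in frame 1: 9. Distance in frame 2: 11.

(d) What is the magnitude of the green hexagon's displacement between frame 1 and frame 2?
5

The green hexagon moved from (13, 11) to (18, 13), a distance of √(5² + 2²) ≈ 5.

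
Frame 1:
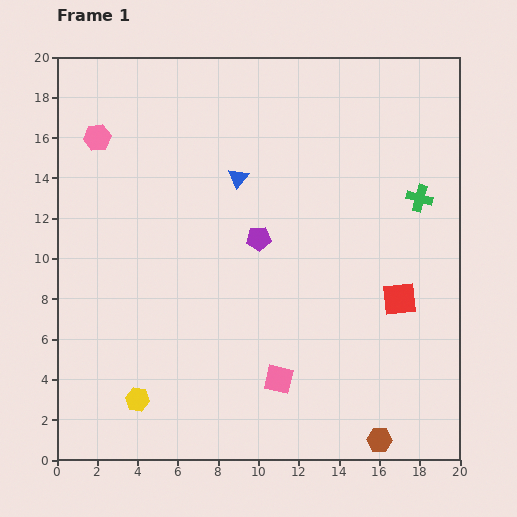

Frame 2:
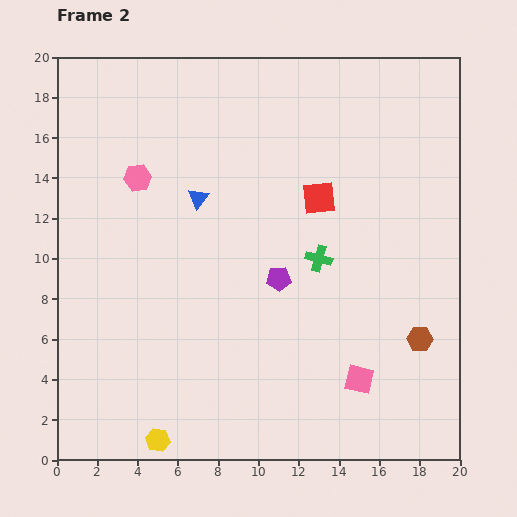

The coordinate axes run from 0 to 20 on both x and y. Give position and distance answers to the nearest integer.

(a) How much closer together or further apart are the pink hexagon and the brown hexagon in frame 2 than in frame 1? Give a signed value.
-5

Distance in frame 1: 21. Distance in frame 2: 16.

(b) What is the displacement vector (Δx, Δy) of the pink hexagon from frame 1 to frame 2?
(2, -2)

The pink hexagon was at (2, 16) in frame 1 and (4, 14) in frame 2.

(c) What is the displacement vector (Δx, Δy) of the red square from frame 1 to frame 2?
(-4, 5)

The red square was at (17, 8) in frame 1 and (13, 13) in frame 2.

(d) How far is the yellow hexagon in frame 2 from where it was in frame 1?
2

The yellow hexagon moved from (4, 3) to (5, 1), a distance of √(1² + 2²) ≈ 2.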